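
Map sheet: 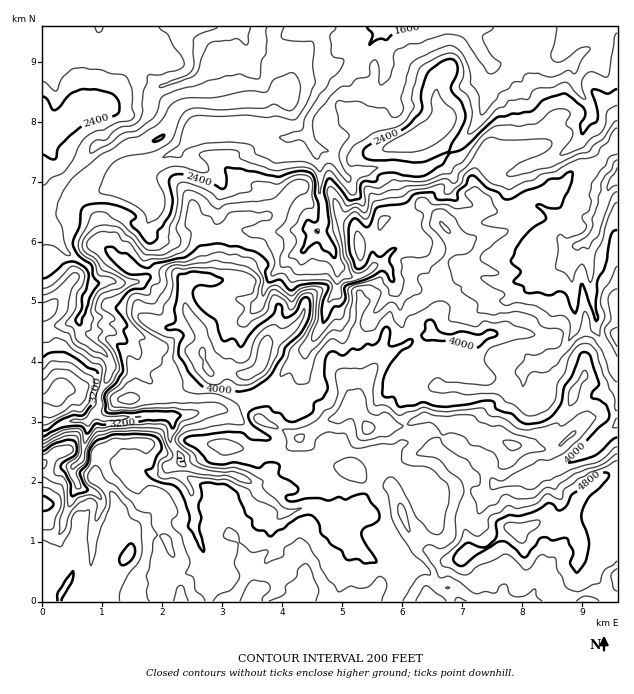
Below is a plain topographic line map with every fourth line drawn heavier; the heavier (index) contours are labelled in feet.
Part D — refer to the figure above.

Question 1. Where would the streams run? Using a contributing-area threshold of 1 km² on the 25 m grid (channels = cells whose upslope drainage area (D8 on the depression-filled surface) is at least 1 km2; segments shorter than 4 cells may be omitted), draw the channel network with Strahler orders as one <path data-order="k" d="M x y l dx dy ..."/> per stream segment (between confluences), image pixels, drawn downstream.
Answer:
<path data-order="1" d="M607 580l0 21"/><path data-order="1" d="M175 577l1-1 12-3 3-3 2 0 12-12 0-5-3-4-3-12-5-9 0-17-1-1 0-6-2-2 0-12-4-6 0-1-8-8 0-10-1-2"/><path data-order="1" d="M385 568l-15-12-2 0-25-25-2 0-9-9"/><path data-order="1" d="M94 528l1-6 2-2 0-3 1-1 0-3 3-5 0-9-7-7-12-3-5-5-4-9 0-9 1 0 0-1 2 0 7-8 0-10 2-2 0-6 1-1 0-5 2-1 0-12 3-3 0-3 7-8"/><path data-order="2" d="M332 522l-3-2-12-12-3-1-9 0-1 1-9 2-2 1-7 0-6-3"/><path data-order="1" d="M277 519l3-3 1 0-1-8"/><path data-order="2" d="M280 508l-6-6-14-7-9-12"/><path data-order="1" d="M290 487l-6-3-10 0-6-3-17 2"/><path data-order="1" d="M494 484l11 0 9-4 3 0 4-3 12-2 5-3 4 0 2-1 12-3 27-14 4-4 2 0 19-20 2 0 6-6 1 0"/><path data-order="2" d="M251 483l-3-2-6-6-3 0-1-1-26 0-1-2-8 0-1-1-5 0-1-2-3 0-2-1-6-2-7-7"/><path data-order="1" d="M155 474l6 0 6-6 0-2 11-3"/><path data-order="1" d="M398 471l-1 0-9-9 0-2-2 0-10 11 0 9-3 6-6 6-6 12 0 3-2 1-1 6-3 3-12 6-3 0-2-1-6 0"/><path data-order="2" d="M178 463l0-4"/><path data-order="3" d="M178 459l0-8-6-6-2-3 0-9 2-1 0-14-2 0-3-3"/><path data-order="3" d="M167 415l-24 0-1 2-18 0-2 1-19 0-2-1-3 0 0-11"/><path data-order="1" d="M215 409l-13 2-2 1-12 2-1 1-20 0"/><path data-order="3" d="M98 406l0-3 2-1-2-3 0-5 5-6 4-9 0-3 3-6 0-7-3-6-7-8-6-1-6-6-6-3-3-5 0-16 3-3 3-6 0-14 4-9 0-6 2-1 0-3"/><path data-order="1" d="M439 387l3 1 15-1 1 1 5 0 1 2 29 0 1-2 11 0 6 3 10 0 2-3 0-16 7-8 3 0 8-4 3 0 7-6 9-2 8-7 0-3 7-12 0-23-1-1 0-17-2-1 0-11-1-1 0-8 6-12 0-10"/><path data-order="1" d="M304 367l0-10 1-2 0-4 2-3 6-6 3-8 7-10 5-21 1-3 8-8 0-28"/><path data-order="1" d="M604 343l-8-12 0-16-3-6 0-8-1-1 0-12-2-2 0-19-1-2 0-16-2-2 0-6"/><path data-order="1" d="M259 304l4-7 0-6 3-6 3-3 3-8 20-19 6-2 1-1 3 0 3-3 3-6 6-6 0-5 3-3"/><path data-order="1" d="M524 291l3 0 11-6 6-2 22-22 0-6"/><path data-order="1" d="M395 289l0-4-4-8 0-3-3-6-3-3-8 0"/><path data-order="1" d="M106 282l-9 1-6-7"/><path data-order="3" d="M91 276l0-5-2-3-6-6-1 0-8-6-7-3-9-12-2-4-7-8-2-4-3 0-1-2"/><path data-order="1" d="M545 273l5 0 3-2 12-12 0-3 1-1"/><path data-order="2" d="M377 265l-4 2-8 7-3 2-3 0-1 1-8 0-13-13"/><path data-order="2" d="M337 264l-2-6-1-2 0-4-6-6-3-6-5-5 0-9"/><path data-order="2" d="M566 255l0-3 3-3"/><path data-order="1" d="M389 253l-3 3 0 2-6 6-3 1"/><path data-order="2" d="M569 249l2-2 6-1"/><path data-order="2" d="M577 246l1 0 3-3 5 0 1-2"/><path data-order="1" d="M562 241l6 6 0 2 1 0"/><path data-order="2" d="M587 241l6-6 3-6 0-3 2-1 0-8 4-7 0-3 2-2 0-6 1 0 3-12 9-9"/><path data-order="1" d="M313 229l4 0"/><path data-order="3" d="M320 226l3-4 0-20-3-4 0-5-1-1 1-3 0-24-1-2 0-3-3-6 0-6"/><path data-order="1" d="M146 225l5-6 0-15-3-3 0-2-21-21 0-7 7-6 15-2 2-1 7-2 11-6 7-1 3-3"/><path data-order="1" d="M208 171l-6-5-18-9-5-4 0-3"/><path data-order="1" d="M418 171l-8 0-1-2-6 0-2-1-6 0-1-2-11 0-1 2-8 0-6 3-10 1-6 5-6 0-6-8-2-4-4-5 0-1-6-8-12-3"/><path data-order="1" d="M547 162l15-8 3-3 10-6 5-4 1-6 2-2 0-4 3-6 6-8 0-6-3-6-9-10-5-9 0-15-1-2 0-3-8 0-7 5-8 0-13-14 0-3-2-1 0-12-1-2 0-10"/><path data-order="2" d="M179 150l21-21 24 0 2-2 18 0 1 2 12 3 8 6 3 0 1 1 2-1 21 0 6-3 6 0 4-6"/><path data-order="3" d="M316 148l0-3-5-4 0-5-1-1 0-5-2-1"/><path data-order="1" d="M118 132l6-2 1-1 9 0 12-11 3-6 0-3 2-1 0-5 1-1 0-8 8-7 6-2 4-3 9-1 8-5 3 0 6-6 0-3 1-1 0-14 2-1 0-5 9-9 3-1 6 0 1-2 8 0 4-3 8-1 3-3"/><path data-order="3" d="M308 129l0-11 3-3 3-6 5-4 3-6 16-18 2 0 10-9 0-2 9-9 0-3 3-3 3-6 5-4 0-2 10-10 2-5 3-1"/><path data-order="1" d="M488 88l2-3 0-16 1-2 0-3-9-9-3-7-3-3-3-6 0-12-24 0"/><path data-order="1" d="M382 82l3-6 0-49"/>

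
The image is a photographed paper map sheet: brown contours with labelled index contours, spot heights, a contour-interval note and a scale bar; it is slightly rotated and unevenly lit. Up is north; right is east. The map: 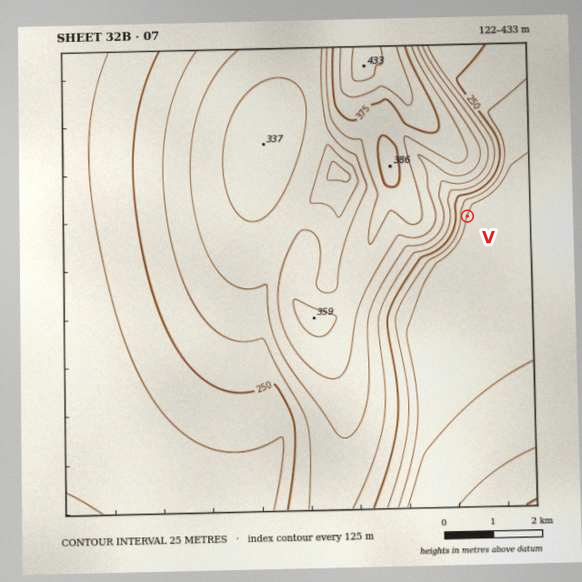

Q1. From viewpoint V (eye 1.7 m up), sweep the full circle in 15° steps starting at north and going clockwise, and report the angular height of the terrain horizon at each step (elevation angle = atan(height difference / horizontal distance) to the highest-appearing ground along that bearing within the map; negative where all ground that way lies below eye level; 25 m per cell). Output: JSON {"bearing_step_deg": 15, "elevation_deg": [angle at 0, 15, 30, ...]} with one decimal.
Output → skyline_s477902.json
{"bearing_step_deg": 15, "elevation_deg": [8.1, 6.7, 4.0, 0.3, -0.3, -0.4, -0.5, -0.6, -0.6, -0.5, -0.5, -0.4, -0.4, 0.1, 3.0, 6.7, 9.5, 11.3, 12.0, 11.5, 10.0, 8.1, 6.8, 8.1]}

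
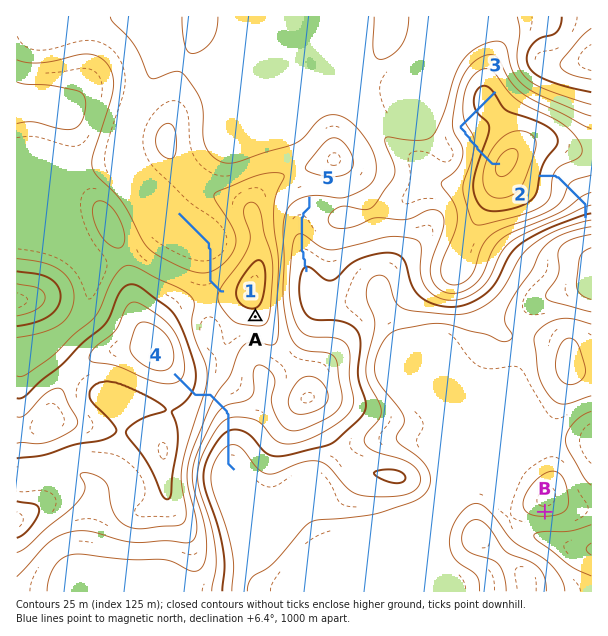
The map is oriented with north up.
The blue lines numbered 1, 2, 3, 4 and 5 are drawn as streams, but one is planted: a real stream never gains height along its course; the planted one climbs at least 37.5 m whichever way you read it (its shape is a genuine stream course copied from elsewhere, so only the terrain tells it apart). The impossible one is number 3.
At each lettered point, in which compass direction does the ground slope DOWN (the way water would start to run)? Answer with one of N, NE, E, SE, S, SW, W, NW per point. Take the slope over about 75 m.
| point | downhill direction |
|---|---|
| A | S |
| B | S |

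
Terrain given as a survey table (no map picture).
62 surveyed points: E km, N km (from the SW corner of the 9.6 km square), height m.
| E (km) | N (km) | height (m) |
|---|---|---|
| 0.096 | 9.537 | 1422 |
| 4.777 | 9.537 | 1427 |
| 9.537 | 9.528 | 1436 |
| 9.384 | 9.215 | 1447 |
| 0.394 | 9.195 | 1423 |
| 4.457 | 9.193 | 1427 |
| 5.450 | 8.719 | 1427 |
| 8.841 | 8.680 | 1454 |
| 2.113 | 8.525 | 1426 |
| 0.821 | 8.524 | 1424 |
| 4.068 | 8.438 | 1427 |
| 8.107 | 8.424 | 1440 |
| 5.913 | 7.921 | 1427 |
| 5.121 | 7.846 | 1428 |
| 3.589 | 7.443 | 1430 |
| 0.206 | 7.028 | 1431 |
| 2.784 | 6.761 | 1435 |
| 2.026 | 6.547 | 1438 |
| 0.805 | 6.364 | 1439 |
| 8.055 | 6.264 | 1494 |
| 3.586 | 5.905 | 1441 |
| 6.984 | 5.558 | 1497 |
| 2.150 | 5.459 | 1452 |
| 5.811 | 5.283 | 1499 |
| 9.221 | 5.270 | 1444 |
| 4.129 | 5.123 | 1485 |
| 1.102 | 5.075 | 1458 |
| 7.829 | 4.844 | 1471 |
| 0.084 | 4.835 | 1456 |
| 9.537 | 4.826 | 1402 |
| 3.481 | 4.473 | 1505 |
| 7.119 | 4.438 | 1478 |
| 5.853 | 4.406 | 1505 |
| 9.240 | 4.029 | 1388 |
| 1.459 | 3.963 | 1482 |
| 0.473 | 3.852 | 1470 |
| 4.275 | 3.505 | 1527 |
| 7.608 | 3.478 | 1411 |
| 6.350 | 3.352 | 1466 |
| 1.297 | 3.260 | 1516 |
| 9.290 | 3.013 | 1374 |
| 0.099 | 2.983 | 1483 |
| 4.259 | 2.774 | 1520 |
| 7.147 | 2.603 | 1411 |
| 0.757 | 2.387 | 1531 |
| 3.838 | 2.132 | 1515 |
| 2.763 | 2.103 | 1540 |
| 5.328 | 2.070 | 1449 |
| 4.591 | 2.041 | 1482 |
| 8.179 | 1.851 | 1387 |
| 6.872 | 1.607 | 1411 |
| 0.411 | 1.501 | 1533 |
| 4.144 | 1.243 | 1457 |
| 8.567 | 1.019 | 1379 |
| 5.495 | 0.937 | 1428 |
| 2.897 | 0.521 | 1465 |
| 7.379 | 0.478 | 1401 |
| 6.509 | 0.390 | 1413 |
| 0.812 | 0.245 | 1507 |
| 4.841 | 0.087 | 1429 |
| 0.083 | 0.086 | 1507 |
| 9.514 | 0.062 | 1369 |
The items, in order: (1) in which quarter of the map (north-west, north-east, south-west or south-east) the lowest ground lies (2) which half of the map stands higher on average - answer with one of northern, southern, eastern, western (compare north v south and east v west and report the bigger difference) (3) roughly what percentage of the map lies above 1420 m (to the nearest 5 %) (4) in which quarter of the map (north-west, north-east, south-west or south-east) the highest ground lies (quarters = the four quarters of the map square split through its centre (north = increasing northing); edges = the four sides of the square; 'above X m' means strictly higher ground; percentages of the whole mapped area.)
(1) Look to the south-east quarter for the lowest ground.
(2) On average the western half of the map is the higher ground.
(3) Roughly 85 % of the ground is higher than 1420 m.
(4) The highest point lies in the south-west quarter of the map.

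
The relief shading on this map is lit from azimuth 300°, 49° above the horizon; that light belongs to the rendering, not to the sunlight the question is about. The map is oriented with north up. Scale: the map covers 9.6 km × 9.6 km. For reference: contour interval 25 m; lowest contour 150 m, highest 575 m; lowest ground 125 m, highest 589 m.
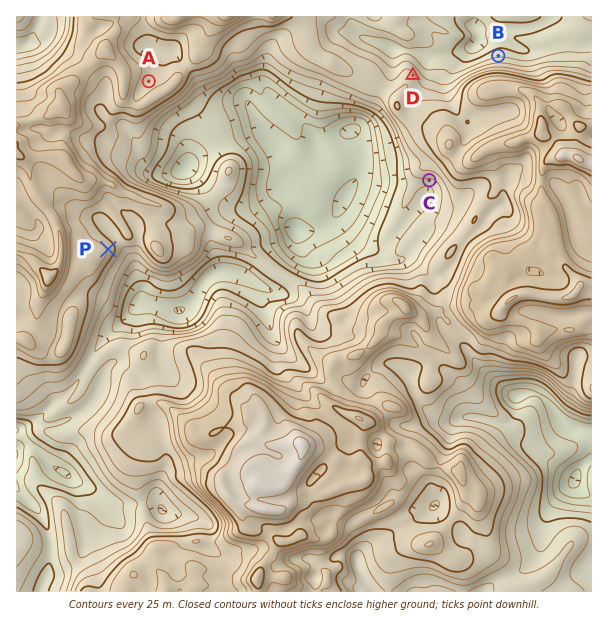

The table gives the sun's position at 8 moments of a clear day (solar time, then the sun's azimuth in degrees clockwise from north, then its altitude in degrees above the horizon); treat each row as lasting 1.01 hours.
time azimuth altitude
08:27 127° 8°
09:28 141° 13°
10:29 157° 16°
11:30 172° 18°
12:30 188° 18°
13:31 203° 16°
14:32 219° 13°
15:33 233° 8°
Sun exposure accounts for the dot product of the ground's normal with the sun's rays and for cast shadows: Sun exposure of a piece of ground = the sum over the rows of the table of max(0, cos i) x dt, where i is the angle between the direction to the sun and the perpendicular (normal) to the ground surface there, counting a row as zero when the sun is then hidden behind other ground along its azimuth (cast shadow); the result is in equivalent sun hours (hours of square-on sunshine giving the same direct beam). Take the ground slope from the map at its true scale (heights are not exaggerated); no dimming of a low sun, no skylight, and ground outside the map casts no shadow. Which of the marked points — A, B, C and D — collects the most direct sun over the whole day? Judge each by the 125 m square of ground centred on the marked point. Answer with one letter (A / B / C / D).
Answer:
C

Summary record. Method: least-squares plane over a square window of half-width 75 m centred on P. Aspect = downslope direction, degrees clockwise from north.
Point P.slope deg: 9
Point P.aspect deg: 78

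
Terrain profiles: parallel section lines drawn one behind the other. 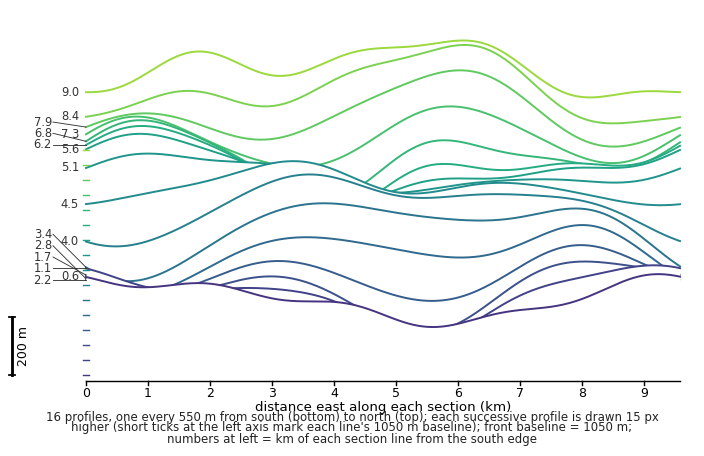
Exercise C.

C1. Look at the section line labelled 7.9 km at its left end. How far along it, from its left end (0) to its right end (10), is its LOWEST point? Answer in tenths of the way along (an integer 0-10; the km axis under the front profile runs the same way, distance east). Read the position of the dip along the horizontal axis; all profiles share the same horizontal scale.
9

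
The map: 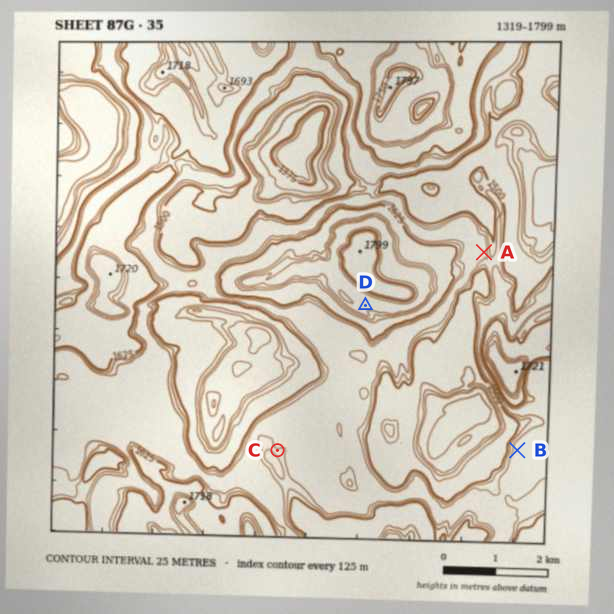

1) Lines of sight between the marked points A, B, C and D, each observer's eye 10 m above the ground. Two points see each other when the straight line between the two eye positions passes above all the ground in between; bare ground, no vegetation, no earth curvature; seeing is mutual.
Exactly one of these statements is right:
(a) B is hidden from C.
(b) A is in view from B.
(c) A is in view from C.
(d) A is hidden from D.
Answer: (d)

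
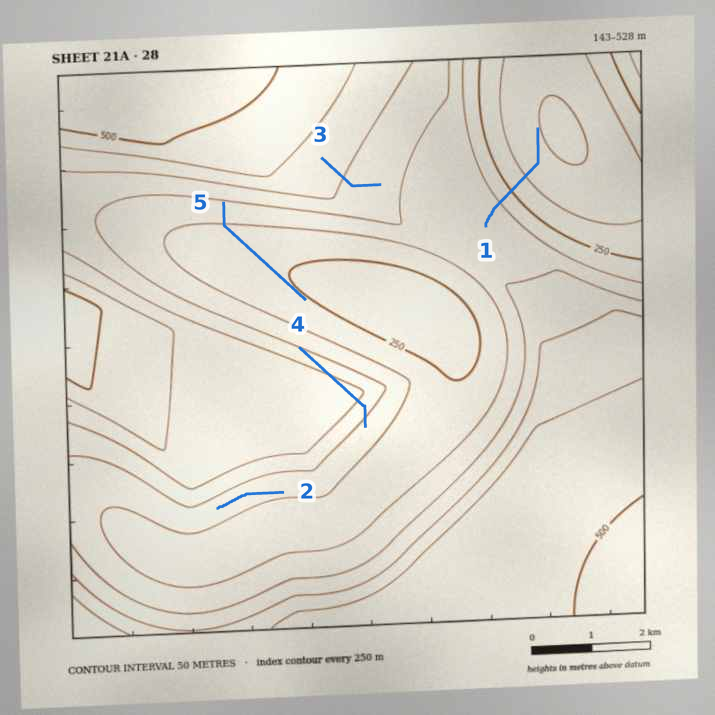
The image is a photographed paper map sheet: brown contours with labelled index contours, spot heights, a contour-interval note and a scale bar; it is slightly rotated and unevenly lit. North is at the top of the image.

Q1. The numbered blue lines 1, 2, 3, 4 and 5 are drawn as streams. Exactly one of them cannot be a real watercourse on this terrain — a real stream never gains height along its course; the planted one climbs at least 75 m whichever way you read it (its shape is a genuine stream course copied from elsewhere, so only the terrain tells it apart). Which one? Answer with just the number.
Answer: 4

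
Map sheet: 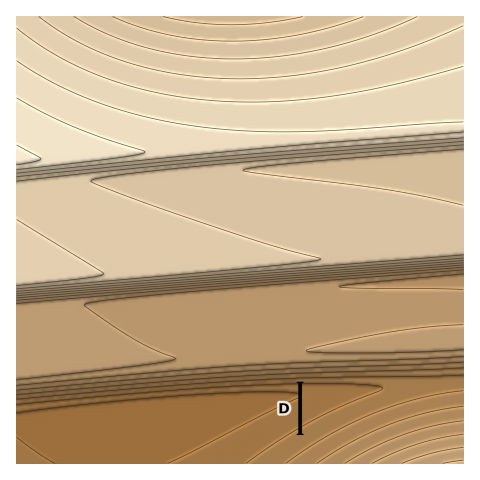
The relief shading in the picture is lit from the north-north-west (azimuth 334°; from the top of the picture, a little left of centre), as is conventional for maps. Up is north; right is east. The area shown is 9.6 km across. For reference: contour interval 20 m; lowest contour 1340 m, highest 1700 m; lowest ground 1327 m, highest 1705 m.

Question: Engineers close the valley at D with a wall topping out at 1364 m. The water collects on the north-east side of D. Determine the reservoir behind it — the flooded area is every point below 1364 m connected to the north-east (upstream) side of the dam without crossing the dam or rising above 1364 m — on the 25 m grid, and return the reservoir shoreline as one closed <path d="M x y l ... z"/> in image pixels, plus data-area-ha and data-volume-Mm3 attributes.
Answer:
<path d="M375 382l-73 0 0 49 2 0 10-7 33-16 25-10 20-6 8-4-3-3-21-1-1-2z" data-area-ha="113" data-volume-Mm3="10.30"/>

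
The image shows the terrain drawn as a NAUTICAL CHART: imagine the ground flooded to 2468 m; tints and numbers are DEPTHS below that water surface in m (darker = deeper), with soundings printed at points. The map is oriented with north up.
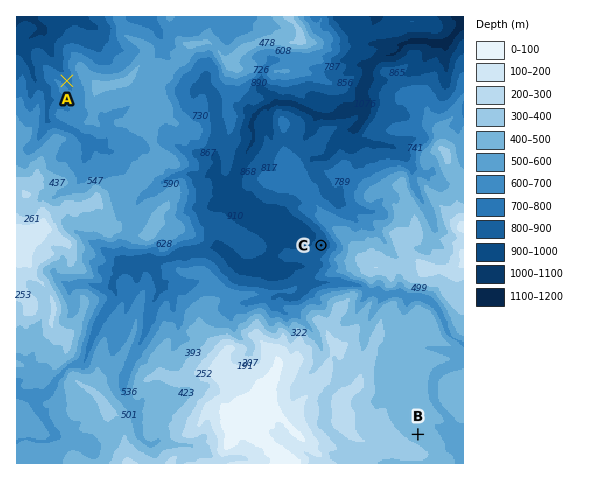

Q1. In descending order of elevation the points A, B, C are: B A C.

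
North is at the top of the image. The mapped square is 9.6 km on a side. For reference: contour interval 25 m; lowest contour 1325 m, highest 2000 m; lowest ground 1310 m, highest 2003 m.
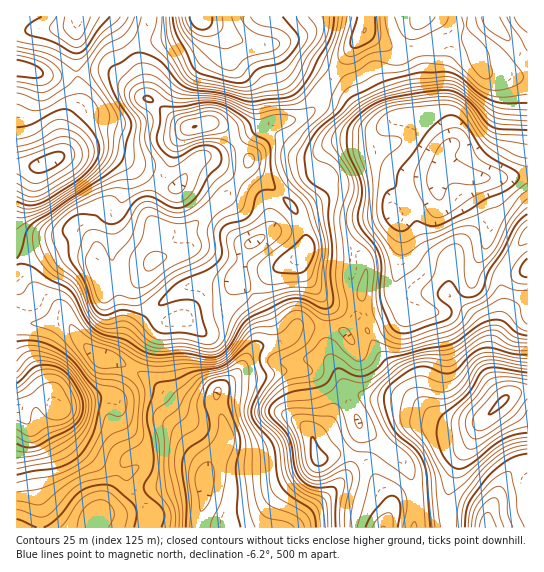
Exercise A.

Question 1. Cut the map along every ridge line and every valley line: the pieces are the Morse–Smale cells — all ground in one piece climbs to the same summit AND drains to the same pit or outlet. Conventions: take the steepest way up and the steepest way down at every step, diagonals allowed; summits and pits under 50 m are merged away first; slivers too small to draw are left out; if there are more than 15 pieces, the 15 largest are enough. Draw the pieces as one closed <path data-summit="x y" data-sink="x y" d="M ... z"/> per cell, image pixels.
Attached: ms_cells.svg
<path data-summit="195 126" data-sink="203 479" d="M217 124l-26 3-14 14-6 22-14 20-8 23 2 12 8 13-3 11 0 16-18 21-16 5-19 0-8-21 0-18-17-9-7 0-18 11-37 15 1 59 50 0 10 16 17 16 35 14 20 12 24 20 16 8 22-3 5-5 1-8 23-21 15-22 26-5 5-3 12-13 32 1 15 4 12-16 7-2-3-19-15 5-17 0-12-9-17-25 0-8 5-7 2-9-4-16-10-17 6-1 22-12 11-17-1-6-8-5-13 0-16 3-20 9-5 0-10-5-10-10-1-8-16-22-7-7z"/><path data-summit="502 402" data-sink="465 174" d="M451 171l-9 1-5 5-1 13-3 5-37 19 5 11 0 26-6 31 2 17-2 4-12 6-17 4-2 6 3 11 12 23 20 22 10 18 21 20 13 8 7 2 27 0 8-4 19-20-12-24-1-22 12-42-2-37 16-27 11-10 0-62-54 2z"/><path data-summit="195 126" data-sink="465 174" d="M337 75l-4 0-9 12-11 22-4 4-11 6-27 4-8 7-14 28 0 7 10 10 10 5 5 0 20-9 16-3 13 0 8 5 1 6-7 12-10 9-20 10 8 16 4 16-2 9-5 7 0 8 17 25 12 9 24-1 9-6-1 8 4 14 18-6 12-6 2-4-2-17 6-31 0-26-5-11 39-21 2-16 6-7 0-15 6-12-12-21-6-5-30 0-15 7-11-1-14-14-14-26z"/><path data-summit="195 126" data-sink="49 162" d="M109 71l-32 3 2 29-12 19-3 25-3 7-20 11-25 1 0 95 37-14 18-11 7 0 17 9 1 24 5 13 5 3 23-2 9-4 17-18 4-30-10-17 2-13 6-18 14-20 6-22 14-14-14-6-22-18-16-8-16-15z"/><path data-summit="318 458" data-sink="203 479" d="M297 369l-16 2-26 6-20 0-18 14-1 10 8 22 1 18-17 25-4 11 0 26-5 15 0 10 92 0 32-28 28-31 9-30 0-13-9-21-34-32z"/><path data-summit="365 30" data-sink="465 174" d="M365 32l-12 13-18 29 12 9 14 26 10 11 7 4 8 0 15-7 33 2 15 24-6 12-1 17 9-1 23 6 39 0 15-3-1-97-17-1-11-4-16 0-6-9-1-13-9-11-16 0-42 12-14 0z"/><path data-summit="57 409" data-sink="203 479" d="M67 321l-51 1 0 85 3 1 15-9 13 0 12 11 5 17 9 15 28 21 18 9 12-16 23-7 17 0 14 4 10 7 8 7 2 9 3-10 17-25-1-18-7-21-2-2-8 5-18 2-12-6-39-29-20-11-13-2-11-6-17-16z"/><path data-summit="195 126" data-sink="199 17" d="M198 16l-49 1-9 29 0 17 5 32 26 22 15 10 31-3 8 4 24 31 14-29 6-6 29-5 11-6 4-4 6-14 16-21-30-15-19-14-28 0-13-2z"/><path data-summit="502 402" data-sink="203 479" d="M363 315l-6 1-12 16-15-4-32-1-12 13-5 3-26 5-15 22-9 9 10-3 14 1 38-8 16 2 12 5 30 29 9 21 37 29 11 12 8 30 0 18-3 12 36 1 0-42 10-27 12-16 10-21-31 1-7-2-13-8-21-20-10-18-20-22-12-23z"/><path data-summit="57 409" data-sink="93 515" d="M43 397l-9 2-18 10 0 118 71 1 4-10 12-11 17-34-19-10-24-18-10-12-8-23-12-11z"/><path data-summit="502 402" data-sink="487 527" d="M527 391l-9 1-12 5-25 25-10 21-12 16-11 34 0 33 2 2 78-1z"/><path data-summit="383 527" data-sink="203 479" d="M361 427l-4 23-6 19-6 8-52 51 120 0 2-2 1-29-8-30-11-12z"/><path data-summit="365 30" data-sink="199 17" d="M366 16l-167 1 34 20 16 7 37 1 19 14 29 14 30-40z"/><path data-summit="502 402" data-sink="203 479" d="M171 449l-17 0-23 7-7 7-3 8 6 3 2 12 22 28-4 14 51 0 1-10 5-15 0-33-13-13z"/><path data-summit="17 67" data-sink="49 162" d="M22 68l-6 1 0 96 19 2 10-3 16-10 3-7 3-25 12-19 0-21-2-9-11 3-17 0z"/>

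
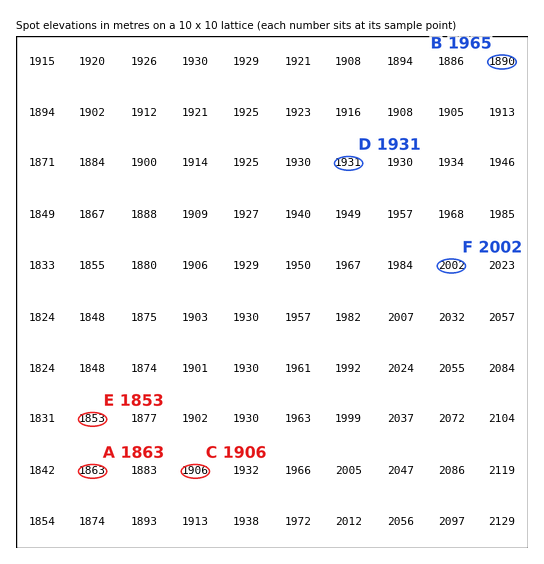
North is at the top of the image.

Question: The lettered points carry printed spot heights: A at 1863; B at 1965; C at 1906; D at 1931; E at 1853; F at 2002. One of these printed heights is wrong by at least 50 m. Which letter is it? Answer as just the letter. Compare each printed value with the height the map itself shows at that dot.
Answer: B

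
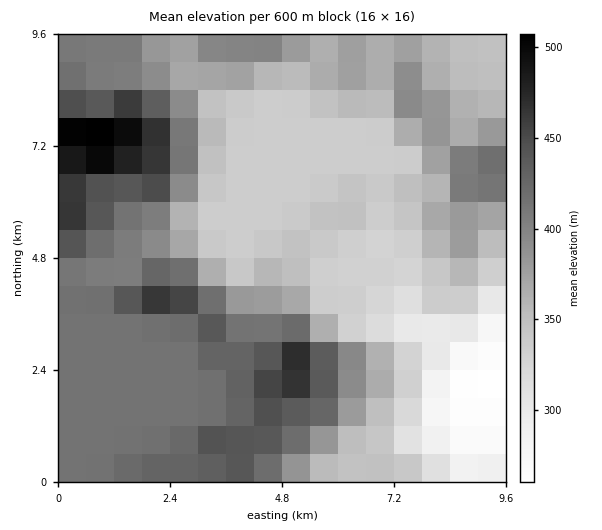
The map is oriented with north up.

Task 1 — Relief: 260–525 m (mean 380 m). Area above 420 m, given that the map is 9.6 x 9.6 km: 18.3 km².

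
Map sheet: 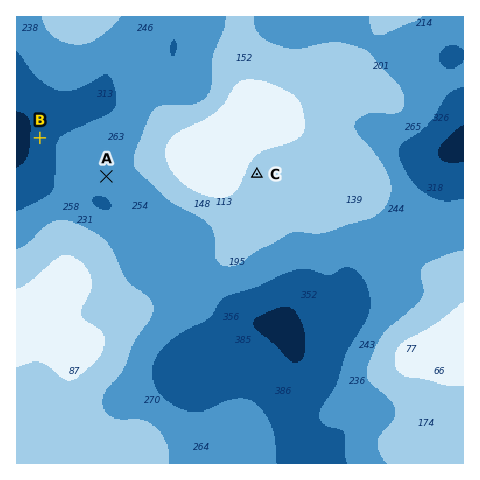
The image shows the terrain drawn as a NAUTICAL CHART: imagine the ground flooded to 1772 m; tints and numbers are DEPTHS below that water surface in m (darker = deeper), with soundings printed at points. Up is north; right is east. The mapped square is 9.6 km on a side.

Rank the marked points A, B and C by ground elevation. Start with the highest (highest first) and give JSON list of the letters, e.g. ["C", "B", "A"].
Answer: ["C", "A", "B"]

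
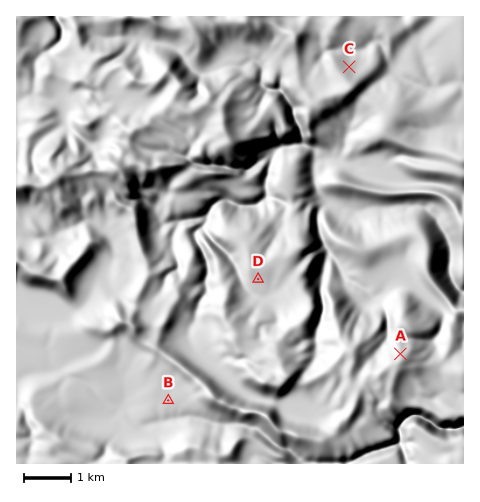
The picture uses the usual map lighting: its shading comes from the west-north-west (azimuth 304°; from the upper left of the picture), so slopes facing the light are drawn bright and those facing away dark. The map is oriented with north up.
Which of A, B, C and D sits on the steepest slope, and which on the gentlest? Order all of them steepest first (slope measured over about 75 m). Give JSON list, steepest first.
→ ["A", "C", "D", "B"]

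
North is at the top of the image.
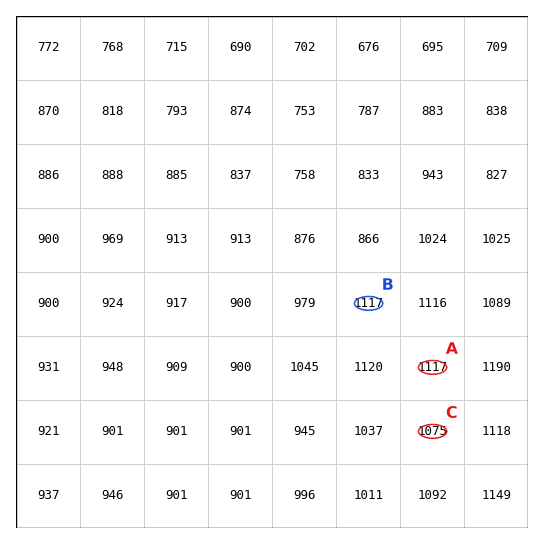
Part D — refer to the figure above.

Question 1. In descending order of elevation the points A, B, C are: B A C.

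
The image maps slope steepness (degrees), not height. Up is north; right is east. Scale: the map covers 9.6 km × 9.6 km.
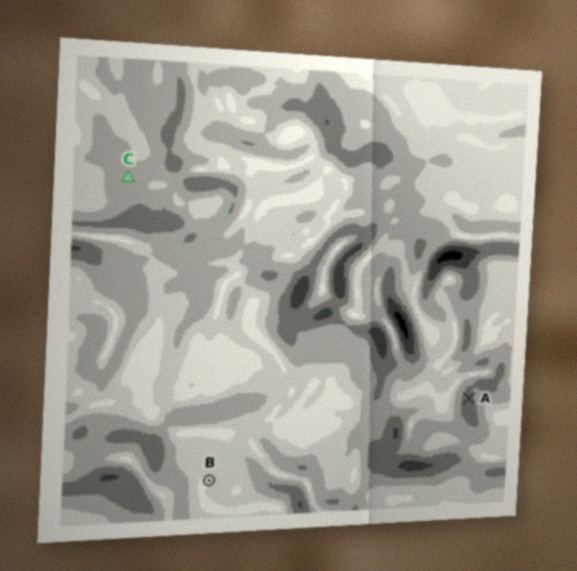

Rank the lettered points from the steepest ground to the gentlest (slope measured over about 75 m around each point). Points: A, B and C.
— A C B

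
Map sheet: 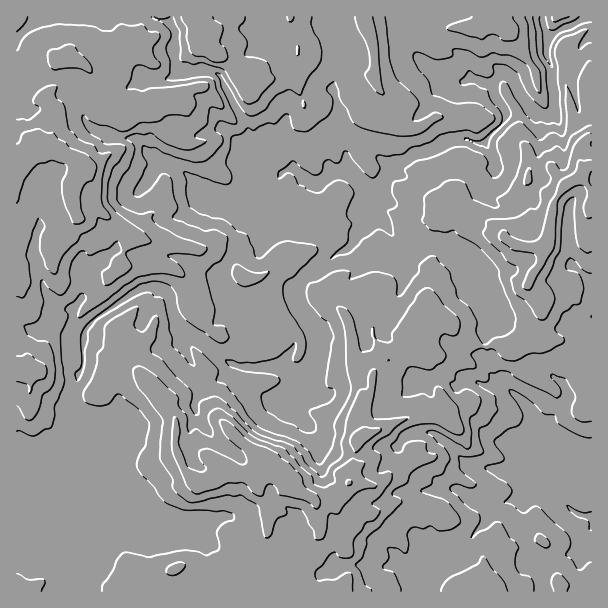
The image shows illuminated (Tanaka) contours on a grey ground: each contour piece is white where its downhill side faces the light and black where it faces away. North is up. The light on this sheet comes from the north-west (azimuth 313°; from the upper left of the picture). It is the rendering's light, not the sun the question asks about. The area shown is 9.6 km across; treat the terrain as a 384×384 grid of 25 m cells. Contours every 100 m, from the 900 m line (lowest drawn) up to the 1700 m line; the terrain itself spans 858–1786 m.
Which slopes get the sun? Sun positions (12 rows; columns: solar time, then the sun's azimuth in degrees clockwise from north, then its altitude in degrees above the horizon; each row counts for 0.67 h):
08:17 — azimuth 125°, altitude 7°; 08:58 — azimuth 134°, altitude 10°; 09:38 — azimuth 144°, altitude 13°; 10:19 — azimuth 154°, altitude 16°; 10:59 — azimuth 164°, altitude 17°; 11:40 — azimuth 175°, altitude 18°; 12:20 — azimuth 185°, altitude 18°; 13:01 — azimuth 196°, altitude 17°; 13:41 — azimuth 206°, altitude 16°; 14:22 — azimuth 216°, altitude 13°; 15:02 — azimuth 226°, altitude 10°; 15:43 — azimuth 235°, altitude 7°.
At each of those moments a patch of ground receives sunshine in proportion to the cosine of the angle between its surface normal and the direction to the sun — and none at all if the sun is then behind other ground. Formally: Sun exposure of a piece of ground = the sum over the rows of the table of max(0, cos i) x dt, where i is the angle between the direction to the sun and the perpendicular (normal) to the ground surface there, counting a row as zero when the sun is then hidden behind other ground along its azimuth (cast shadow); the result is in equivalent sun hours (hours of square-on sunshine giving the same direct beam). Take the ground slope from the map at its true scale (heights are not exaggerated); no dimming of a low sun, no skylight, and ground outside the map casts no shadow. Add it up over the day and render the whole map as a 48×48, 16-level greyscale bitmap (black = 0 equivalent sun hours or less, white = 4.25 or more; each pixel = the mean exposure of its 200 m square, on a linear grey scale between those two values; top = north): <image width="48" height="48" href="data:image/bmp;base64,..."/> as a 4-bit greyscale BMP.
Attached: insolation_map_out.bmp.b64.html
<image width="48" height="48" href="data:image/bmp;base64,Qk32BAAAAAAAAHYAAAAoAAAAMAAAADAAAAABAAQAAAAAAIAEAAATCwAAEwsAABAAAAAAAAAAAAAAABEREQAiIiIAMzMzAERERABVVVUAZmZmAHd3dwCIiIgAmZmZAKqqqgC7u7sAzMzMAN3d3QDu7u4A////ADSIeHVEaKmFV3dnd2MmY1ZqdUMzUkZ3VyJGZUVEVYyoWHZ4dmQBRDR3ZUMiMyMyIURUV2ZUERE0ZXeYiJqqmIeGVCJERnhiIkVVZ3ZCIQACNFeoZZzIiGh3iGJFZniqclVVVGZERDNGdWead3uIurhnirgjVDZEZGZVVVZVVndlVHiaqKmKvsmJmqlRQyMiNXd3eGRViazbqYiJq8q3eb27uVIxEiEzOIeHh1Romc///u/a/8fMd2VlMSI3dDRVmYiIVViZmavN//2quBAb/tuWU0imVlRWZoiadoiImppjWKespCAzQSmpm5QSJGV5Z4iJl2ZnirlGdjV2EQAAOEJ97IV4mIhnh4h2mGVVRYdGQWgxEQACckI1RW/oVWeIh4qGNndlVnYhGaIAAAAVrskRI9xld3d3is2nWpmIZmcgaCAAAAEjE53IrtiLqoeK3s2naaqHiqQyURAAARETMAF72Ee6uXipzrqJacqJvYMyAQABERERRhAAAkeIRHrJWJnLdpmb2CIwARESISMyJoUzNBEiNs7Yl8rZYkiqciEiISIzMyNFRnZjIkJInOtXqHZnVEaWISIkQQESNTNGQ4uczL2a7amZhyI2ZWQyISMzJniIZlNGQTfMiIZ7y6vahzAmZDVUV1MiipiJlVRGVBFHZXmHZ73Ll0MndkZlR2NJZmVWZUZnRjVmisdUM2ZDMpx0e0FHRWfKZndUU1mYRlNXmmZmZovJhbqZdsQCYliWZlV3U5qSR1M0YhNWaau6qph8146BETZ2ZWmXVYYhZlMjIzRWffdoqIecqqv+h7x2VquolzNEM0QyE0ZmmZc0hqa6dmWu//pGd2NKyjAkIAEzJFZmdEqkG2aaqZVVRDONtzEDmsYAJFMzRUVpzHe5ipeK7LpqzMynmGMRElmTIzRmI1it7LjKrXdEvbmZcyEAJCMxASRWMiSIu6vLgwJ4emhnjsyiEgAAARNERERWcidom6dkEjNnWHeJlXcQBYUAATVmVVVmZpVFeJcwABNnWIeHh4QgAUUyNVNHdVVnljZ3ZmQAEzRKVZh3eJhlEUZmmpdTZTNWR1dkISMxFZU76Kp2SJmZcSSLuHd2RYghfIJFQyIhI2JRWIzLmGrKhCntlVZnmZi6p3YkRVVjVUNARTrJUROaau/9ynd4iYmZh66jADMSh0EAQUMhEAADret3mKqZmqmKm8zvtAAiVhAAJBAkISWv/ZnbWOvKncqaz/ya3/7YEQAAEAAUZHur7KuYvW/8mruZuniTR1VVEgACESdzZ2URJZmIxo/buHeKdpqXEAAQJAUUNUM2Z3MyE0V8c6rN2lVmWIQjMiERQWoWV1MleHV3IAACNrh6y6qIqWIjVEIlE5cmVlab3GZ3vFABe0RlerqmVWREWaq3jKUmRHiGY0d4hTTv6VEVaIiHZ2VWiIrO/5InM2YhJWVXeIWaVHdmdmVYmGZoic7d7YQTYWIiADNURFZ3dzVmdEVpl2eHnNyrqHQgFnUhAAAREEmmJIdWiHd2hlZ3QzNFZFNqMA=="/>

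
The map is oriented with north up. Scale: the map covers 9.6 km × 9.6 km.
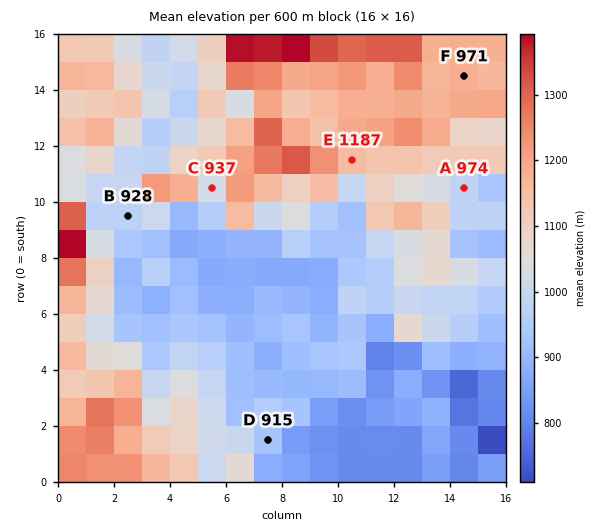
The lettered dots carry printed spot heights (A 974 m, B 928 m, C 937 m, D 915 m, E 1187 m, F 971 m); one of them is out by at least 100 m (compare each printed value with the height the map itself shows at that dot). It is F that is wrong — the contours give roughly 1171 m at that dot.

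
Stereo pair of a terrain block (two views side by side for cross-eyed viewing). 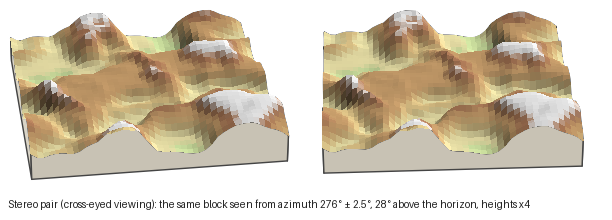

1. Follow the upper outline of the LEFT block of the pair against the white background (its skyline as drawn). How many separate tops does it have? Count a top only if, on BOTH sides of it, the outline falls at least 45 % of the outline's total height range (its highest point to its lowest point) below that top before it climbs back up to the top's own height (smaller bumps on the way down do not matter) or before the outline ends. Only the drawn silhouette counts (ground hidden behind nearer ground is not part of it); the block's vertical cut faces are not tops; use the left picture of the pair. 0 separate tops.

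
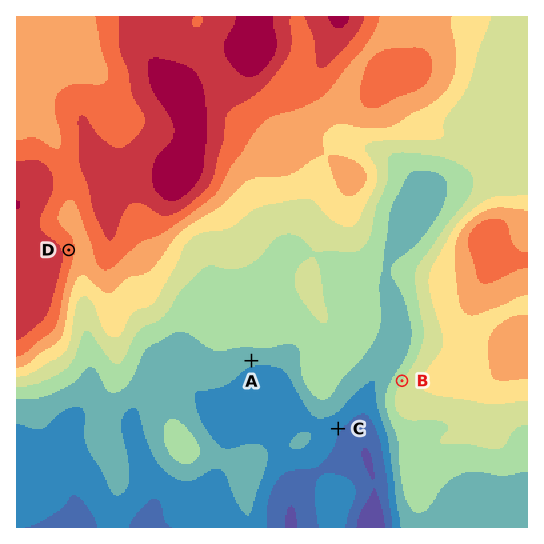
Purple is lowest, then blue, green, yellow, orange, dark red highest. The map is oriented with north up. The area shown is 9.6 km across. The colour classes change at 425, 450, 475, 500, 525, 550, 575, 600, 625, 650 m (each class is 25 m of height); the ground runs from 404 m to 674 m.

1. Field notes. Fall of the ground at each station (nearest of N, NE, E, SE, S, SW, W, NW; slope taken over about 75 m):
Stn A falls S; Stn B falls NW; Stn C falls SE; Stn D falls E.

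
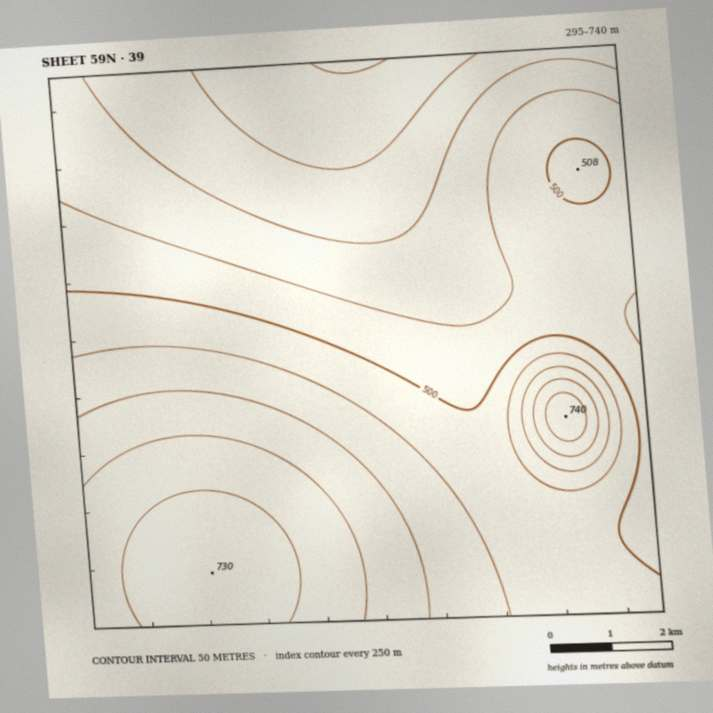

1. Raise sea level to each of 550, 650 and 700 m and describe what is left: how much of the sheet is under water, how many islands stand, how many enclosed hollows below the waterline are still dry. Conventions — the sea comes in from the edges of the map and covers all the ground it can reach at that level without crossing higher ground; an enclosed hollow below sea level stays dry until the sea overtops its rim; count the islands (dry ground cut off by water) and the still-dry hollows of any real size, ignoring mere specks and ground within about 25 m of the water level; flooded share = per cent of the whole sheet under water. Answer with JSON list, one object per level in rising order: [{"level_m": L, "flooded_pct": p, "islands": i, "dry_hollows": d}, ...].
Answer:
[{"level_m": 550, "flooded_pct": 66, "islands": 1, "dry_hollows": 0}, {"level_m": 650, "flooded_pct": 84, "islands": 1, "dry_hollows": 0}, {"level_m": 700, "flooded_pct": 93, "islands": 1, "dry_hollows": 0}]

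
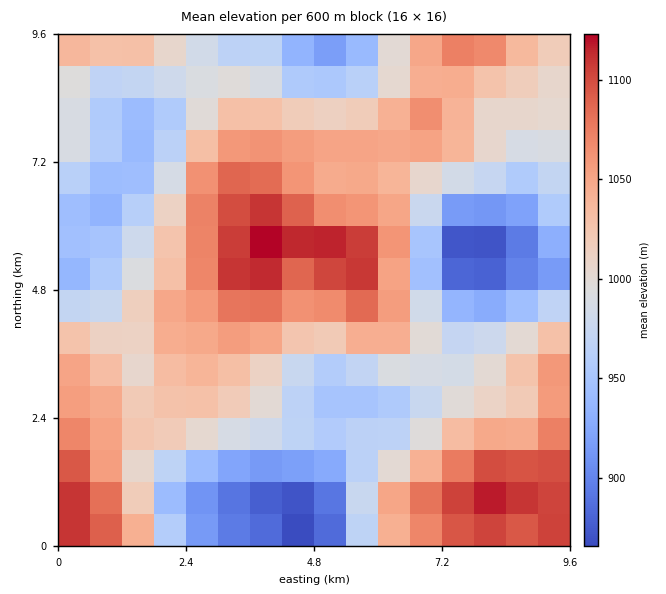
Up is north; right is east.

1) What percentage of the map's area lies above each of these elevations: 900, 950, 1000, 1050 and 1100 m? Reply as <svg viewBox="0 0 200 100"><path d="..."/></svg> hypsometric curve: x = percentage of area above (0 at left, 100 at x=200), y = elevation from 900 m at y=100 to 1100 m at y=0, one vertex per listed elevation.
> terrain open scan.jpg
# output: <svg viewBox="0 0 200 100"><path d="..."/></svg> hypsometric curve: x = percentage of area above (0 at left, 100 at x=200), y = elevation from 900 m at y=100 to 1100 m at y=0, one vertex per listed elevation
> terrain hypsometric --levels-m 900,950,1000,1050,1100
<svg viewBox="0 0 200 100"><path d="M189 100l-26-25-50-25-57-25-41-25"/></svg>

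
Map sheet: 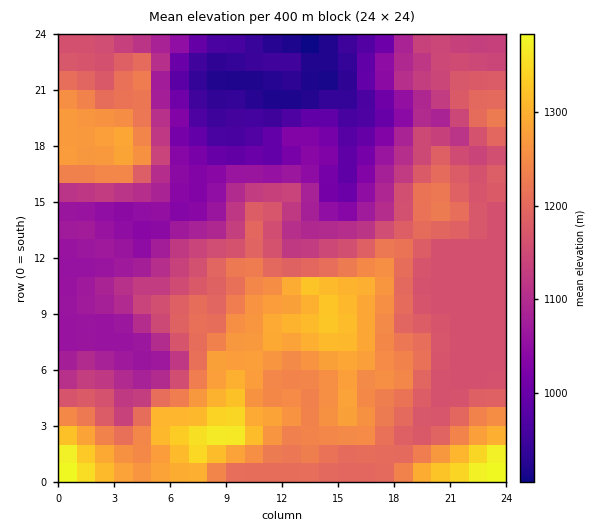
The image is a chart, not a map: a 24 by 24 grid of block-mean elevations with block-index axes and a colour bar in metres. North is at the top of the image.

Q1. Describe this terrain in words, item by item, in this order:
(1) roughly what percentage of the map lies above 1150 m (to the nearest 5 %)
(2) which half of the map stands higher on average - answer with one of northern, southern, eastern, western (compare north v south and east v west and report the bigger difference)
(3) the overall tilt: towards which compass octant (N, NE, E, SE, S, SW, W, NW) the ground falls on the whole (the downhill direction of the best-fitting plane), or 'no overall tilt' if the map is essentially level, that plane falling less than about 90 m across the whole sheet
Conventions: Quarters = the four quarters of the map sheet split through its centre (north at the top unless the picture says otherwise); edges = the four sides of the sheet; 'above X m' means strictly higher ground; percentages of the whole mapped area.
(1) Ground above 1150 m makes up about 60 % of the sheet.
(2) The southern half stands higher on average than the northern half.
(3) The general tilt is down to the north (the land rises towards the south).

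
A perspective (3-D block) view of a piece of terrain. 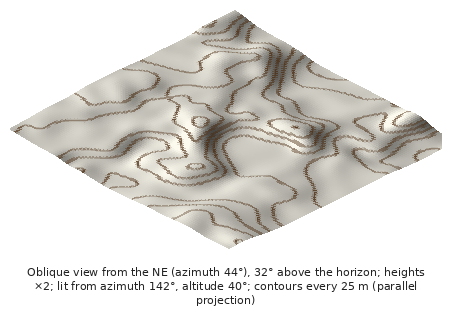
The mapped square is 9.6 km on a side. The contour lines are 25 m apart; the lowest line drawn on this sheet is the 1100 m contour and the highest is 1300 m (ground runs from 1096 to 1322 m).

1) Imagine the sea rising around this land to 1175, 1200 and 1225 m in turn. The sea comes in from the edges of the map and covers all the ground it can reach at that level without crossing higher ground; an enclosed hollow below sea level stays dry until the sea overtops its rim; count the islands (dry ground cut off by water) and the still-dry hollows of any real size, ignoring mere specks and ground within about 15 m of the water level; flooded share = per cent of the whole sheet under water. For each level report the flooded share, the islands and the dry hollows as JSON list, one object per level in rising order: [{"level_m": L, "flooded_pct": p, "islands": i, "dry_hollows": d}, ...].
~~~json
[{"level_m": 1175, "flooded_pct": 14, "islands": 0, "dry_hollows": 0}, {"level_m": 1200, "flooded_pct": 30, "islands": 0, "dry_hollows": 0}, {"level_m": 1225, "flooded_pct": 47, "islands": 0, "dry_hollows": 0}]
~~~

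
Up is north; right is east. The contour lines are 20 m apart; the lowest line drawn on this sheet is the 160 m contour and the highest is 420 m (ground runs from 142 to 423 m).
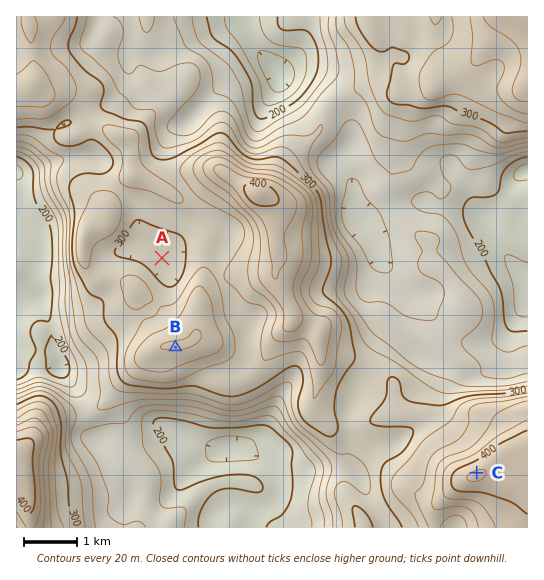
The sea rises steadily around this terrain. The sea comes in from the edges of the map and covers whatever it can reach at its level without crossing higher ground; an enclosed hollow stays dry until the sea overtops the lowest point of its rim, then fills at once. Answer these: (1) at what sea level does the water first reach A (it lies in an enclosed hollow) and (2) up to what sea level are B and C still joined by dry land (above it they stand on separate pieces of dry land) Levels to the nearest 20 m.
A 320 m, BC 300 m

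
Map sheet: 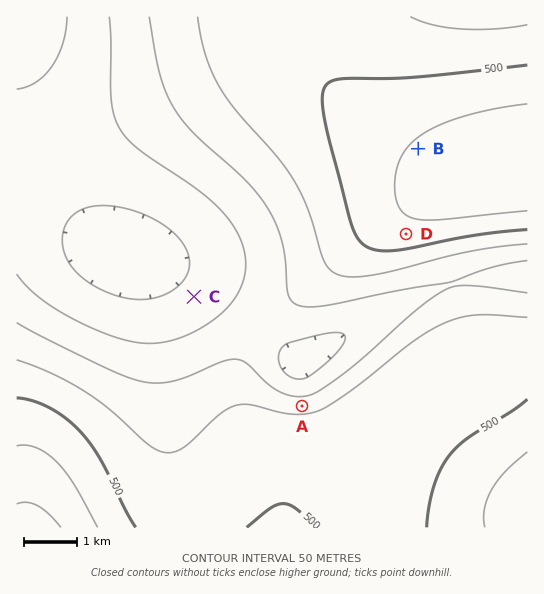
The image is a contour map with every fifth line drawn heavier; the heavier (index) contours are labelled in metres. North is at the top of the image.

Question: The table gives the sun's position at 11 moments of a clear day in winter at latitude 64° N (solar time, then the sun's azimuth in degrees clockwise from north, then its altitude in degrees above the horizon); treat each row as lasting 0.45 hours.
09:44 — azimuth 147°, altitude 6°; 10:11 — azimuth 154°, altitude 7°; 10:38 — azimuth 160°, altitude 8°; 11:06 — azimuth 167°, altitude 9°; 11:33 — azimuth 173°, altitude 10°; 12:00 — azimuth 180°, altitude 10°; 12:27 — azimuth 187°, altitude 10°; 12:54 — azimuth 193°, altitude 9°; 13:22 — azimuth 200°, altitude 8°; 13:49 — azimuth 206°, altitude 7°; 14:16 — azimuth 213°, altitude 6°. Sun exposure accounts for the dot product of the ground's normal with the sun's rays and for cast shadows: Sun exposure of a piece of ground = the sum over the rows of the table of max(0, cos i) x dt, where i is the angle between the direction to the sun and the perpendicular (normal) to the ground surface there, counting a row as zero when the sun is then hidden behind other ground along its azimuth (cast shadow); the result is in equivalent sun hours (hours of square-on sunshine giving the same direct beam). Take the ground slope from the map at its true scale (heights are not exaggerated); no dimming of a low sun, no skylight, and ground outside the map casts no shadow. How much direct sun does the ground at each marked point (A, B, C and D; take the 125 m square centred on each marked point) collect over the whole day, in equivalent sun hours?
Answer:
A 0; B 0.6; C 0.5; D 1.1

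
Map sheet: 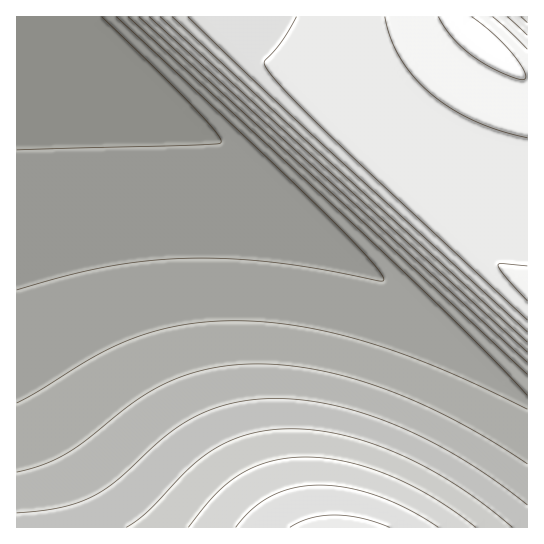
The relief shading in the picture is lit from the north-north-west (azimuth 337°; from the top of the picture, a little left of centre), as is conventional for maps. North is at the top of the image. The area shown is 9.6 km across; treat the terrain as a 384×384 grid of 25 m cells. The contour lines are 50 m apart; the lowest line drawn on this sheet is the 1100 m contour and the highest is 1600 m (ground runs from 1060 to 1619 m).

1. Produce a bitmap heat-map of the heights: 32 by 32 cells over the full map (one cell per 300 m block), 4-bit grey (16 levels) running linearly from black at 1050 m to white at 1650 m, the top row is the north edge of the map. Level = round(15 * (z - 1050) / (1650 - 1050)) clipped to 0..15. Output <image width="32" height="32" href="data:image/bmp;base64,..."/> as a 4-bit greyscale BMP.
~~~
<image width="32" height="32" href="data:image/bmp;base64,Qk12AgAAAAAAAHYAAAAoAAAAIAAAACAAAAABAAQAAAAAAAACAAATCwAAEwsAABAAAAAAAAAAAAAAABEREQAiIiIAMzMzAERERABVVVUAZmZmAHd3dwCIiIgAmZmZAKqqqgC7u7sAzMzMAN3d3QDu7u4A////AHd3d3eIiZqru7u7u7qpmHdmZmd3eImZqqu7u6qpmId2VmZmZ3eImZqqqqqpmYh3ZlVVZmZ3eImZmZmZmYh3dmVVVVZmZ3eIiJmZiIh3dmZVRFVVZmZ3eIiIiIh3dmZVVURFVVVmZ3d3d3d3dmZVVUREREVVVmZmd3d2ZmZVVUREREREVVVWZmZmZmVVVURERDREREVVVVVVVVVVVEREQ0QzNERERFVVVVVVREREQzRGMzNEREREREREREREMzNEaDMzMzRERERERERDMzMzVoozMzMzMzRERDMzMzMzNWirMzMzMzMzMzMzMzMzM1aKvCIzMzMzMzMzMzMzMzV4q80iIiIjMzMzMzIiIjRXmszMIiIiIiIiIiIiIiNFeazMzCIiIiIiIiIiIiI0V5rMzMwiIiIiIiIiIiIjRXm8zMzMIiIiIiIiIiIiNGebzMzMzCIiIiIiIiIiI0aJvMzMzMwREREREREREjRoq8zMzMzMERERERERESNGirzMzMzMzBERERERERI0aKvMzMzMzM0REREREREjVoq8zMzMzM3dERERERESNXirzMzMzM3d3RERERERI1eau8zMzMzd3d4REREREjV5q7vMzMzN3d7uERERESNXmru7zMzM3d3u7QAAABJFeau7u7zMzd3e7twAAAEkZ5q7u7u8zM3d7u3L"/>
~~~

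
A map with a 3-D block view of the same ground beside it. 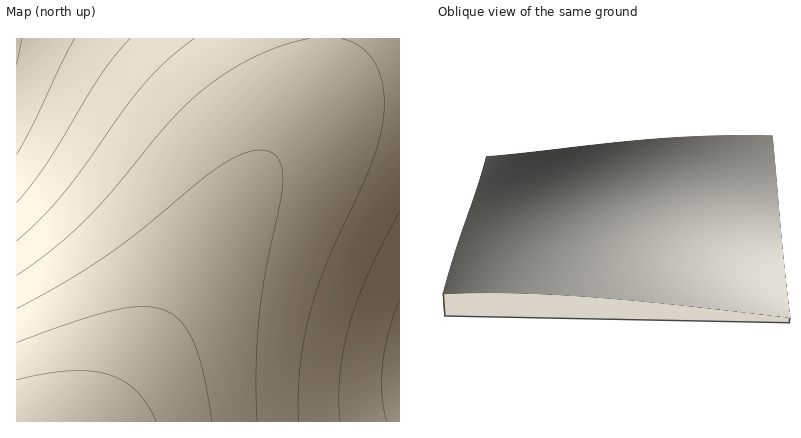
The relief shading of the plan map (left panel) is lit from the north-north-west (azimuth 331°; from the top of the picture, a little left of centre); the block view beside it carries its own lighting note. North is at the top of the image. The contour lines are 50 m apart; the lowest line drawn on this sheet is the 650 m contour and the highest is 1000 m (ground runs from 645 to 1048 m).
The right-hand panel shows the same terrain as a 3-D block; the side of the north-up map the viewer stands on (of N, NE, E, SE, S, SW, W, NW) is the N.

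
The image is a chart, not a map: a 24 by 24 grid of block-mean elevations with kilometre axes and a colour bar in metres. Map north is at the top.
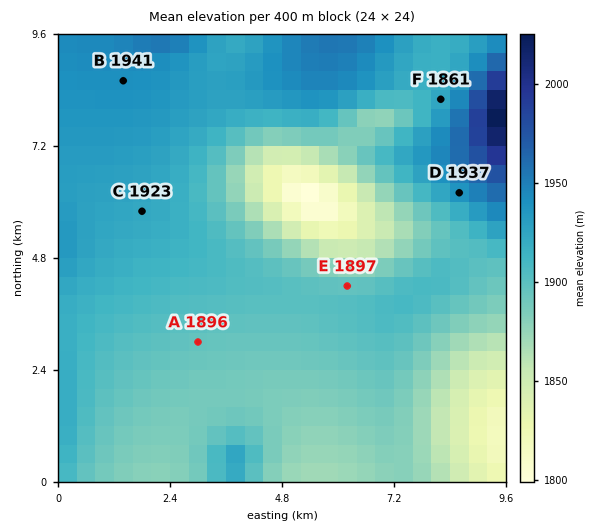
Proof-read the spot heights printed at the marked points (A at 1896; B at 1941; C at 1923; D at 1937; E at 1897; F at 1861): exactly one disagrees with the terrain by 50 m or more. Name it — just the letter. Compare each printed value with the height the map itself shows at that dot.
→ F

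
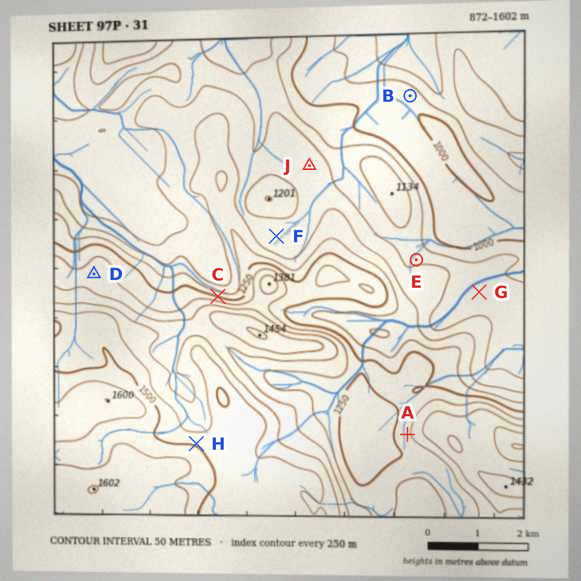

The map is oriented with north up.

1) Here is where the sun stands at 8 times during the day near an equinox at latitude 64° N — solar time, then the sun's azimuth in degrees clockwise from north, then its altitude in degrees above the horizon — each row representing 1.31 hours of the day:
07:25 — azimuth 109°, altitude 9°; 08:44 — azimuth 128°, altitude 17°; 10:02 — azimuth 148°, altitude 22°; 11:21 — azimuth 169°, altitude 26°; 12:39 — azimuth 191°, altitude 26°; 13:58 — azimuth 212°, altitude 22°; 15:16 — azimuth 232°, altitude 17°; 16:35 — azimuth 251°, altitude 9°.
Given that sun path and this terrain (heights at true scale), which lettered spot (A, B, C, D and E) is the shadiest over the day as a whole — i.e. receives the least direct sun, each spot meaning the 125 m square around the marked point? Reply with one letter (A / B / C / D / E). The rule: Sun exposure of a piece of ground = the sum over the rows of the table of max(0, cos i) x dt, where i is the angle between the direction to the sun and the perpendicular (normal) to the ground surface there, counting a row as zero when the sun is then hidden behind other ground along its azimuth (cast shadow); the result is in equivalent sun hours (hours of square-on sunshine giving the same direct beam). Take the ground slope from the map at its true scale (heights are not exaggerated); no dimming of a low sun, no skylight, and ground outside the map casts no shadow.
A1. C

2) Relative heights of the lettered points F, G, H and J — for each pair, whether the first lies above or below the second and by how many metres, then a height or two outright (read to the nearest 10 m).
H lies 430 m above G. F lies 370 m below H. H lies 360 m above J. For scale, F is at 1120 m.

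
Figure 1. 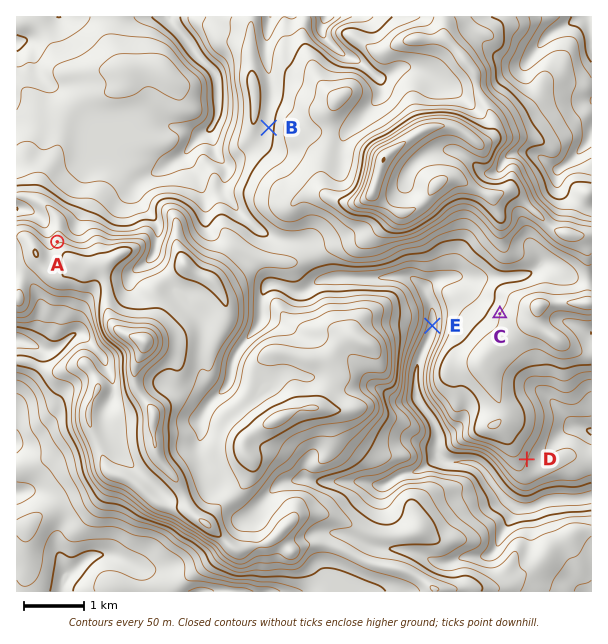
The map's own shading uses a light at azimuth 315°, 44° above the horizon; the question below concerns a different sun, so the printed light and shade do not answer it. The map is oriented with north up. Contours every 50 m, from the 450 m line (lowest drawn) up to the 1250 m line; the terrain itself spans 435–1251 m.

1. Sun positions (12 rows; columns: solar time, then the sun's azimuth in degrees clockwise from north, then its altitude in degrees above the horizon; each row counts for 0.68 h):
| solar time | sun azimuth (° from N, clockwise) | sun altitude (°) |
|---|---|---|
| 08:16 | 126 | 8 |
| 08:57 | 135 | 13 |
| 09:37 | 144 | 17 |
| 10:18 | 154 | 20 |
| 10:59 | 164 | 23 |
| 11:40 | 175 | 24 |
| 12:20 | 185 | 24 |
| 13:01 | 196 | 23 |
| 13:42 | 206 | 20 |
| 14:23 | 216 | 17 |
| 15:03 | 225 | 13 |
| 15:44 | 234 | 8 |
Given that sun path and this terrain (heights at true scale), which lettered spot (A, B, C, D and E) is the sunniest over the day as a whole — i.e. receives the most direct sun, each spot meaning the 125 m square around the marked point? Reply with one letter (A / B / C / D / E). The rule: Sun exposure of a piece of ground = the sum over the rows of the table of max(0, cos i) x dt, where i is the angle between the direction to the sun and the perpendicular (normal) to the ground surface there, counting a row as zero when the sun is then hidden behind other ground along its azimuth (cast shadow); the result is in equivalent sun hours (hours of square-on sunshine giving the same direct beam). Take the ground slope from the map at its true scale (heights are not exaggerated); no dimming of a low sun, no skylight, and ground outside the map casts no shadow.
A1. D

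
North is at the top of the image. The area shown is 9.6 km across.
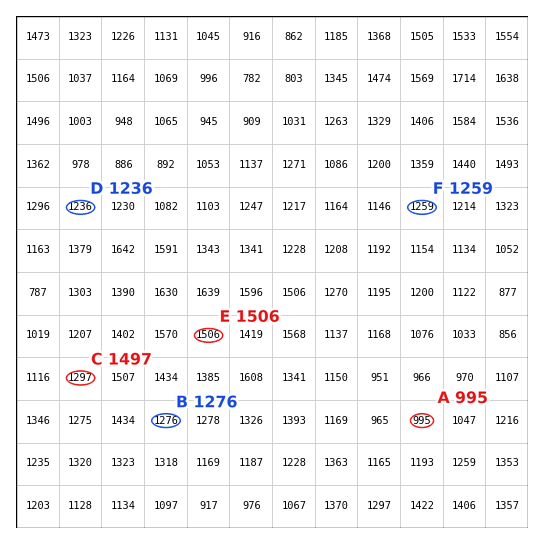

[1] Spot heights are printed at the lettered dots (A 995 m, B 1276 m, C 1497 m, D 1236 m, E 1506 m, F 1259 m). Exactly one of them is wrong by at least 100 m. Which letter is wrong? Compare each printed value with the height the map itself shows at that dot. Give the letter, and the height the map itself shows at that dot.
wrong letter C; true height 1297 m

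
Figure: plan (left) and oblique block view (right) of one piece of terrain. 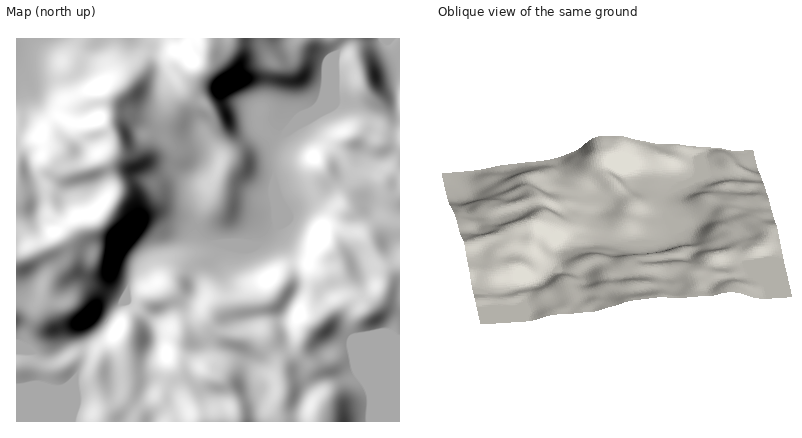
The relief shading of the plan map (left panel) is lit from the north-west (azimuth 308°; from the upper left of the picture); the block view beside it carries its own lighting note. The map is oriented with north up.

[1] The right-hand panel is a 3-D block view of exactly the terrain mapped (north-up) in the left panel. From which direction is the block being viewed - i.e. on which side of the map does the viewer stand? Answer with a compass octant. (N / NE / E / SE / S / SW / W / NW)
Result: S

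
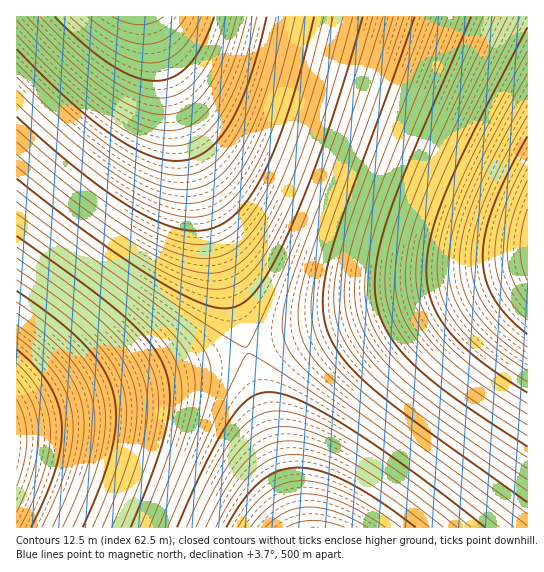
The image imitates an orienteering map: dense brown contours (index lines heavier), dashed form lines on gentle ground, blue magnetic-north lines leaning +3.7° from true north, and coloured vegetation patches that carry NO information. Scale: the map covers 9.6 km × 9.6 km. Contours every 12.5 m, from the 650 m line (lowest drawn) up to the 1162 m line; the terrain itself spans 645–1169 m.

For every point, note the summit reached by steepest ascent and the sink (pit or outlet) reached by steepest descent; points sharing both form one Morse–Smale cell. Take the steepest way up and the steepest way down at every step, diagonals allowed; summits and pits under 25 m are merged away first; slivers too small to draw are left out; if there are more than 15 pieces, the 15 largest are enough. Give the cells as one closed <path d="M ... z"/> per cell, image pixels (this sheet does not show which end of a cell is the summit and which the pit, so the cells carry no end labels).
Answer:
<path d="M527 16l-379 1 99 334 281-84z"/><path d="M147 16l-131 1 1 402 230-69-96-329z"/><path d="M527 268l-280 83 52 177 229-1z"/><path d="M246 351l-228 66-2 2 0 108 282 1 1-3z"/>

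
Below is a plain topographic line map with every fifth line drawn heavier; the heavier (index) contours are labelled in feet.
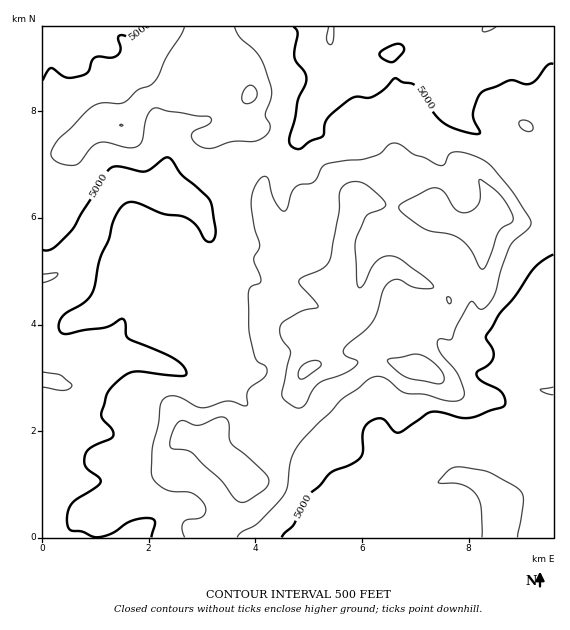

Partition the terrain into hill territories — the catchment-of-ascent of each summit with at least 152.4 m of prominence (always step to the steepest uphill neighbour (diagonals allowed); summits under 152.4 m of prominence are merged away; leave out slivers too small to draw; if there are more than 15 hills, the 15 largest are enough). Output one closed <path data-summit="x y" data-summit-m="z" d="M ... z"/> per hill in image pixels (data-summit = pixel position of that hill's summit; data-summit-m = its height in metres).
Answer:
<path data-summit="307 369" data-summit-m="2008" d="M553 26l-221 0-2 17 9 20-1 10-7 16-16 18-9 20-13 16-17 10-37 12-12 16-10 11-17 11-8 0-12-5-33-5-18-7-10 1-10 12-20 38-20 27-12 10-15 5 0 100 19 6 14 0 48-27 13-1 37 10 26 15 13 1 12-2 25 26 22 11 13 19 15 8 21 20 13 12 22 29 6 3 11-2 16-6-1 12 5 25 161 0z"/><path data-summit="249 95" data-summit-m="1860" d="M331 26l-288 0-1 251 10 0 17-13 20-27 20-38 10-12 10-1 18 7 33 5 12 5 8 0 15-9 12-13 12-16 37-12 17-10 13-16 9-20 16-18 7-16 1-10-9-20z"/><path data-summit="235 469" data-summit-m="1934" d="M136 357l-13 1-48 27-14 0-9-4-10-1 1 158 92 0 10-12 22-17 10-4 8 0 10 6 4 9 2 18 190-1-4-35-24 7-8-3-22-29-13-12-21-20-15-8-13-19-22-11-22-25-28 0-26-15z"/>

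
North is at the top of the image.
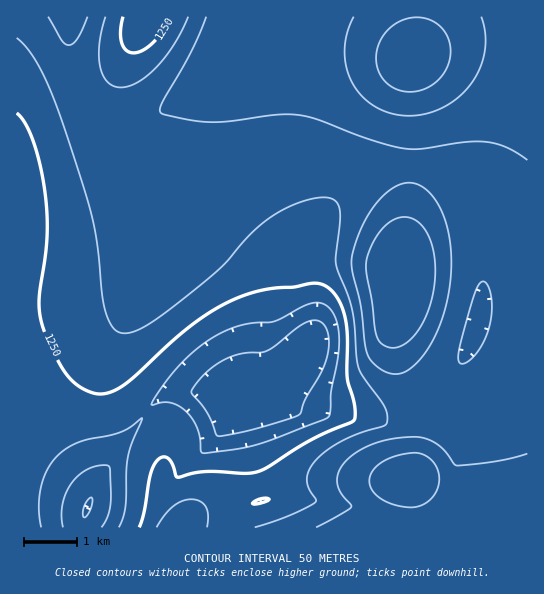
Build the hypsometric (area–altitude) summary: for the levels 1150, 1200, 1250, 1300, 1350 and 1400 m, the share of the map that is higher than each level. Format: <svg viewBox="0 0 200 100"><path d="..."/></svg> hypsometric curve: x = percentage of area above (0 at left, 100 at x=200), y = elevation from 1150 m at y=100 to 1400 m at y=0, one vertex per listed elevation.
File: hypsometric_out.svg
<svg viewBox="0 0 200 100"><path d="M191 100l-10-20-26-20-34-20-68-20-36-20"/></svg>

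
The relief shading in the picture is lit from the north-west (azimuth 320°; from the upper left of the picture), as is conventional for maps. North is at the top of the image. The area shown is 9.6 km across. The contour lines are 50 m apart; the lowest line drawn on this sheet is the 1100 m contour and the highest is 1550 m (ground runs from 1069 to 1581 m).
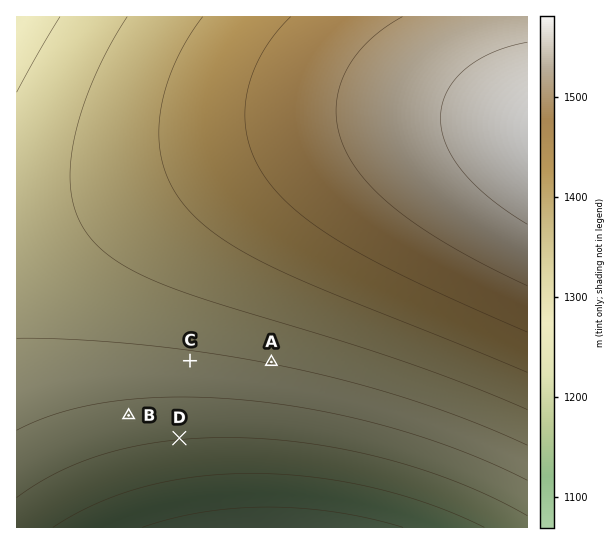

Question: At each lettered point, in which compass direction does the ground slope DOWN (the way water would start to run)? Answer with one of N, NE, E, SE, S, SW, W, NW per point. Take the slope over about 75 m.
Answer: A S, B S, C S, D S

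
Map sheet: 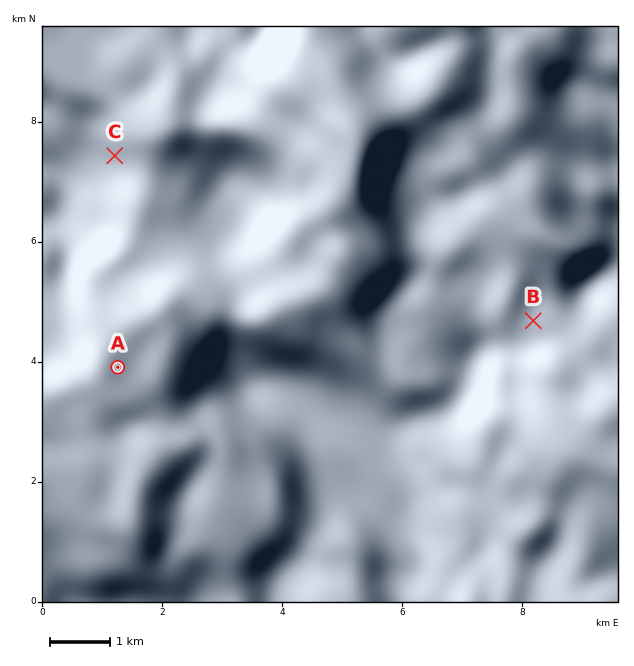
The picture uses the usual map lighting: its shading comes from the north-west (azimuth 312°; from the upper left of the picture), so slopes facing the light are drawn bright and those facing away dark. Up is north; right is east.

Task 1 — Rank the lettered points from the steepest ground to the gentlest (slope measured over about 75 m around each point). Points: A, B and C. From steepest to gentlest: C A B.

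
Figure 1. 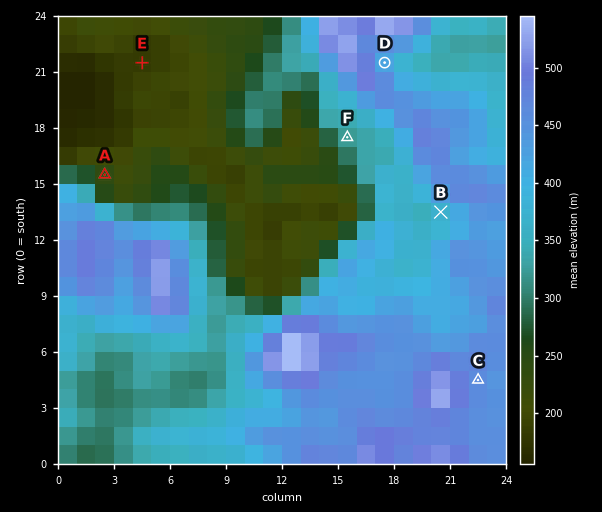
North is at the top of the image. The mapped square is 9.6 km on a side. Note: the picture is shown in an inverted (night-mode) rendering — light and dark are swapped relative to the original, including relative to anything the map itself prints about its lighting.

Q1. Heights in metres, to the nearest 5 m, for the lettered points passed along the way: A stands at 240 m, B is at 365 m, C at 460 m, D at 415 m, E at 180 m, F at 325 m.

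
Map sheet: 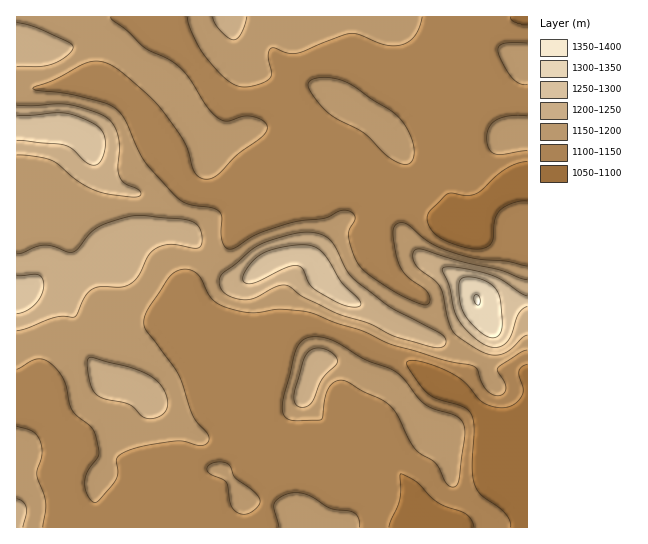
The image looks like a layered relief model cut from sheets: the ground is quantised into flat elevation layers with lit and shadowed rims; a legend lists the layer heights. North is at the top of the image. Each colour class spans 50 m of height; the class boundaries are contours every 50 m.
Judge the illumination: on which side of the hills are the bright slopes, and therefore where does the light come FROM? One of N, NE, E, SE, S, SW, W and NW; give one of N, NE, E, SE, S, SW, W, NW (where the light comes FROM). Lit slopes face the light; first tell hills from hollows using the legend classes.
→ SE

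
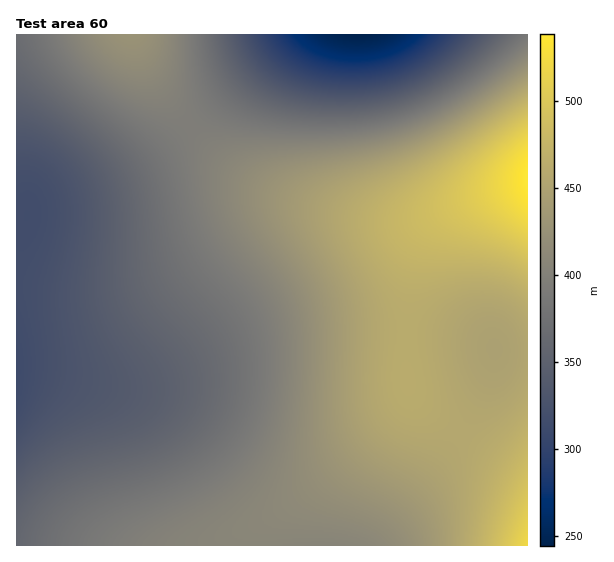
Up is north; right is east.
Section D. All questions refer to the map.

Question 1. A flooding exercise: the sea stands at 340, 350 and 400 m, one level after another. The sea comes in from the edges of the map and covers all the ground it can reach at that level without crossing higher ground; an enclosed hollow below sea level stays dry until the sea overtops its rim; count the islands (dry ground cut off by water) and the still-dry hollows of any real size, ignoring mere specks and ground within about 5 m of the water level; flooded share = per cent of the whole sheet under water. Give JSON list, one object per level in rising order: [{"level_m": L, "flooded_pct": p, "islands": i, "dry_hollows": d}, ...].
[{"level_m": 340, "flooded_pct": 15, "islands": 0, "dry_hollows": 0}, {"level_m": 350, "flooded_pct": 20, "islands": 0, "dry_hollows": 0}, {"level_m": 400, "flooded_pct": 51, "islands": 0, "dry_hollows": 0}]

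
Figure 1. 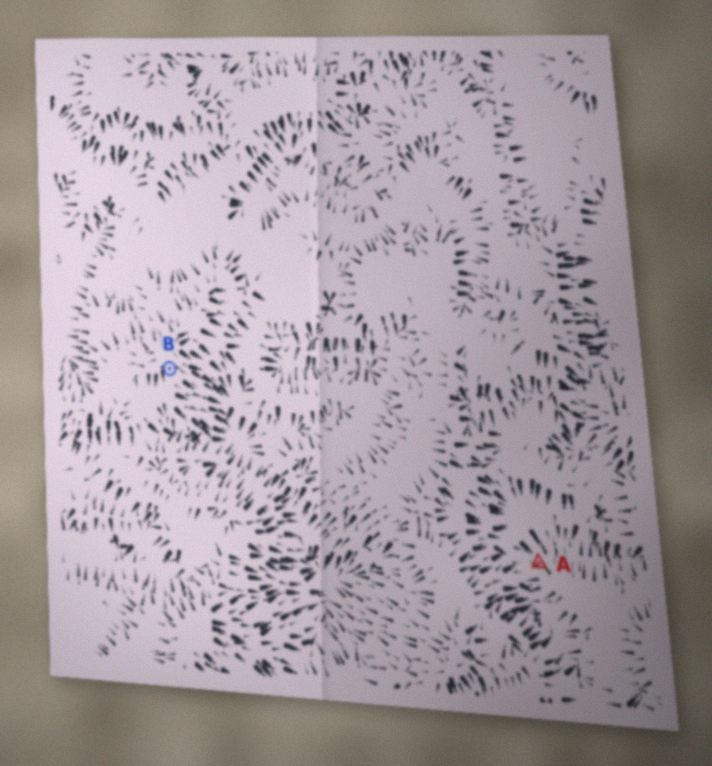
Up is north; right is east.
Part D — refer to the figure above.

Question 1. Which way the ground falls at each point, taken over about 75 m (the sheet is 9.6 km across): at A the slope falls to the NW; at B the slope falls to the SE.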